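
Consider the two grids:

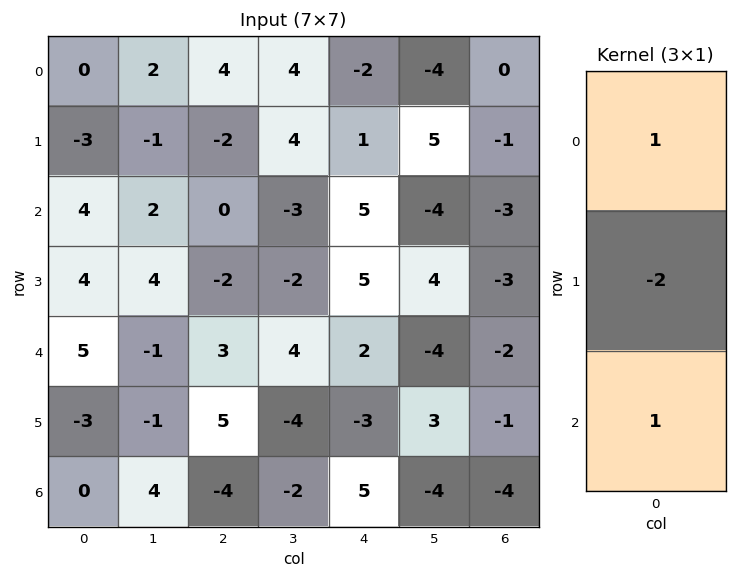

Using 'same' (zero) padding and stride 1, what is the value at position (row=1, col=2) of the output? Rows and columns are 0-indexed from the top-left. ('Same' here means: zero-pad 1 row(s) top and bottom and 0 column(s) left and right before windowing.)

The receptive field on the zero-padded input at this output position is [4 / -2 / 0]. Elementwise product with the kernel and sum: 4·1 + -2·-2 + 0·1.

8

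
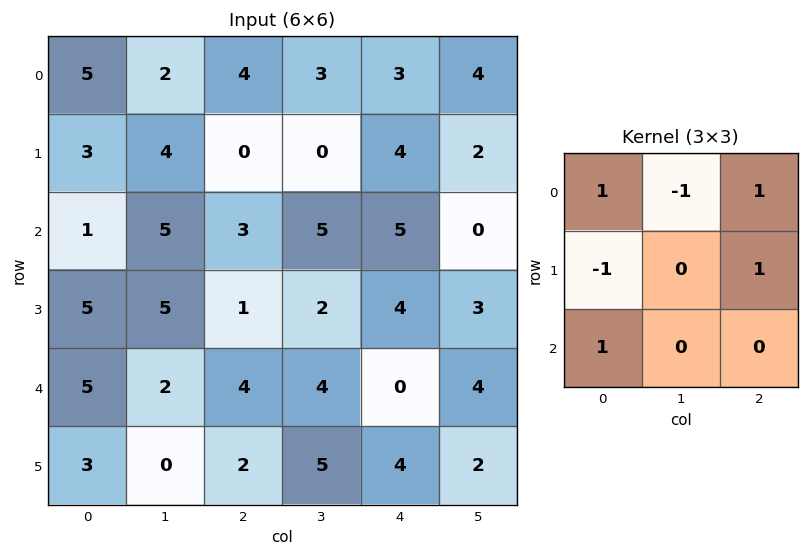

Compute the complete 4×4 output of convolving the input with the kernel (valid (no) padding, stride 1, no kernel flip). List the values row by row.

5 2 11 11
6 9 7 -5
0 6 10 5
3 8 1 6

Output[0,0]: The receptive field on the input at this output position is [5 2 4 / 3 4 0 / 1 5 3]. Elementwise product with the kernel and sum: 5·1 + 2·-1 + 4·1 + 3·-1 + 0·1 + 1·1.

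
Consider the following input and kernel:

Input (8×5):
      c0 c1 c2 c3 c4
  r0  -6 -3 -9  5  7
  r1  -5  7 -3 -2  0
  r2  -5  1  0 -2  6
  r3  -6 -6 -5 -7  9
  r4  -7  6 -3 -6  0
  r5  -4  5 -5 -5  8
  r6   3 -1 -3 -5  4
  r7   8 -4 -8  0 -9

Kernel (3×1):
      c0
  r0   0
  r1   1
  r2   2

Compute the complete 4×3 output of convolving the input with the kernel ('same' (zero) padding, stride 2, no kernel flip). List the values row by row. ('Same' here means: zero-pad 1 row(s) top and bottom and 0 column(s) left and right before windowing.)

Output[0,0]: The receptive field on the zero-padded input at this output position is [0 / -6 / -5]. Elementwise product with the kernel and sum: -6·1 + -5·2.

-16 -15 7
-17 -10 24
-15 -13 16
19 -19 -14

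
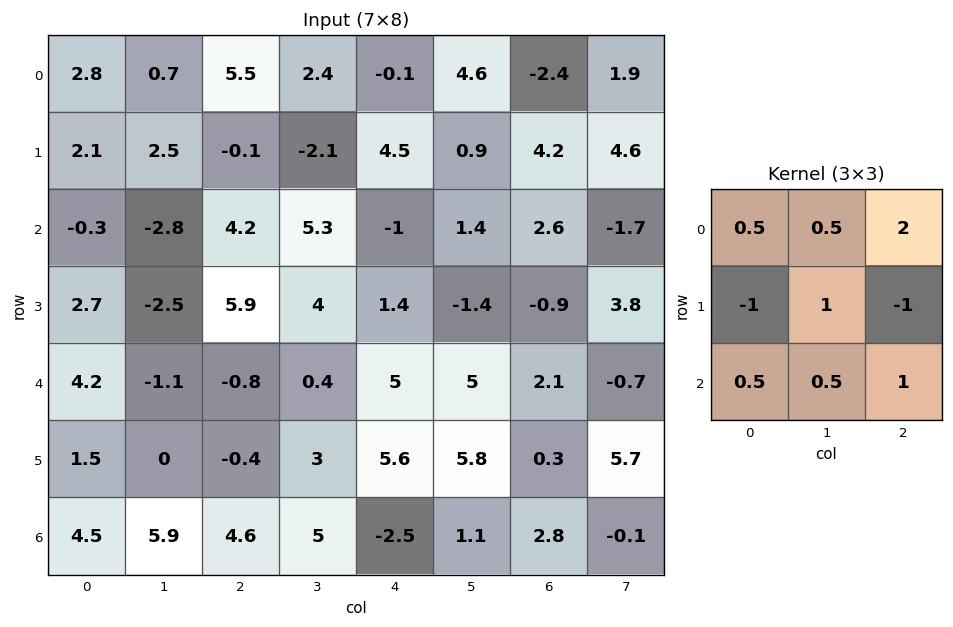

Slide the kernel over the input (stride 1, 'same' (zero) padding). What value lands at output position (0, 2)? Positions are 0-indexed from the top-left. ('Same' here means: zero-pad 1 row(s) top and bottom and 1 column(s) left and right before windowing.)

The receptive field on the zero-padded input at this output position is [0 0 0 / 0.7 5.5 2.4 / 2.5 -0.1 -2.1]. Elementwise product with the kernel and sum: 0·0.5 + 0·0.5 + 0·2 + 0.7·-1 + 5.5·1 + 2.4·-1 + 2.5·0.5 + -0.1·0.5 + -2.1·1.

1.5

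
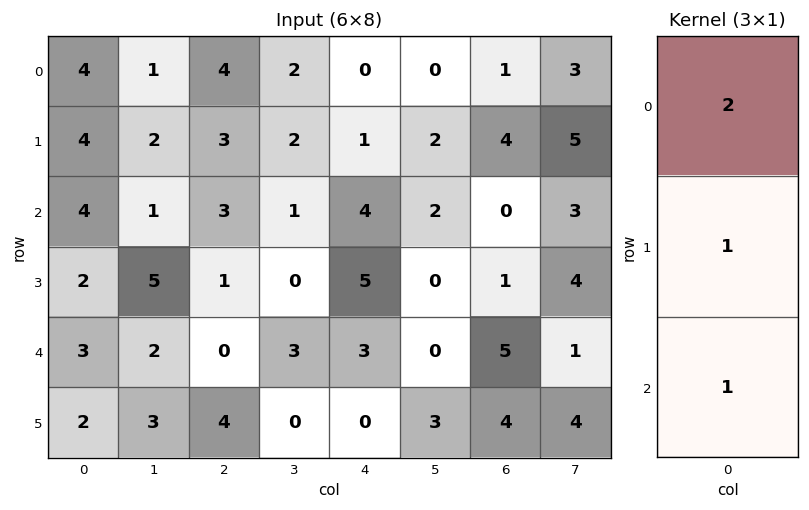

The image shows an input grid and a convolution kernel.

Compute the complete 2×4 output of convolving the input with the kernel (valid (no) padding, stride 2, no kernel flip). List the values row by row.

Output[0,0]: The receptive field on the input at this output position is [4 / 4 / 4]. Elementwise product with the kernel and sum: 4·2 + 4·1 + 4·1.

16 14 5 6
13 7 16 6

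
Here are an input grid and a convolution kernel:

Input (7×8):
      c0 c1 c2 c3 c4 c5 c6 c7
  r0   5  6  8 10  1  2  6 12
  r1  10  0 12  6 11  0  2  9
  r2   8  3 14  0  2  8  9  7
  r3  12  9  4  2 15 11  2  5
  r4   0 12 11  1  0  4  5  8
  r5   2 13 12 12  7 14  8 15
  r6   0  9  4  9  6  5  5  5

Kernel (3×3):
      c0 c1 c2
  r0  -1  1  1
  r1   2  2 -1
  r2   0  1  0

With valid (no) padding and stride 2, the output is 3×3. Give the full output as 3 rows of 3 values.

20 28 35
59 -14 69
50 40 48

Output[0,0]: The receptive field on the input at this output position is [5 6 8 / 10 0 12 / 8 3 14]. Elementwise product with the kernel and sum: 5·-1 + 6·1 + 8·1 + 10·2 + 0·2 + 12·-1 + 3·1.
Output[0,1]: The receptive field on the input at this output position is [8 10 1 / 12 6 11 / 14 0 2]. Elementwise product with the kernel and sum: 8·-1 + 10·1 + 1·1 + 12·2 + 6·2 + 11·-1 + 0·1.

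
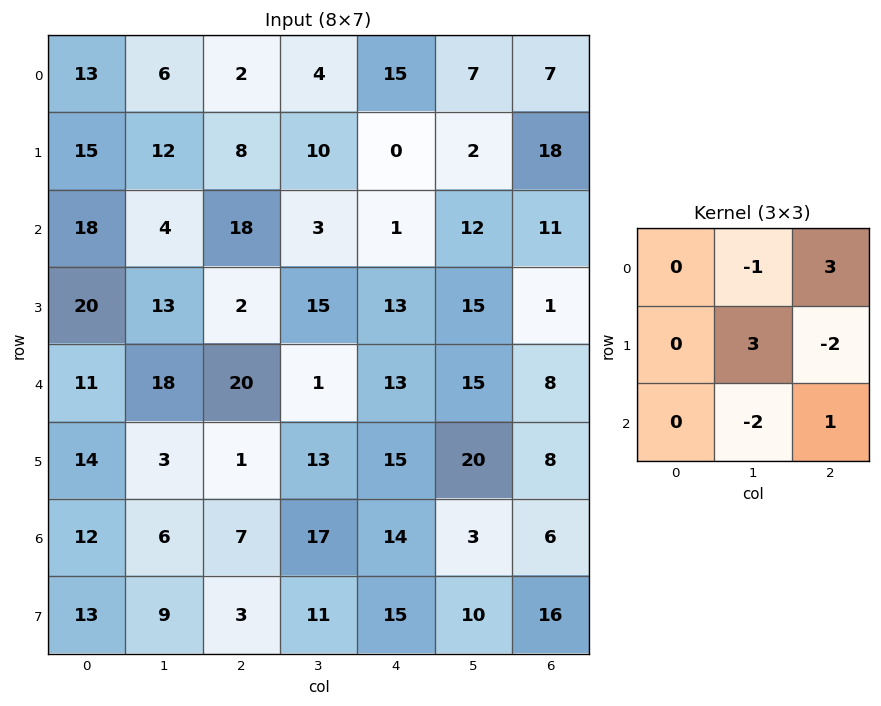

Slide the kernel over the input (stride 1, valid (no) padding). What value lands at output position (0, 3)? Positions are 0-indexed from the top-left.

12

The receptive field on the input at this output position is [4 15 7 / 10 0 2 / 3 1 12]. Elementwise product with the kernel and sum: 15·-1 + 7·3 + 0·3 + 2·-2 + 1·-2 + 12·1.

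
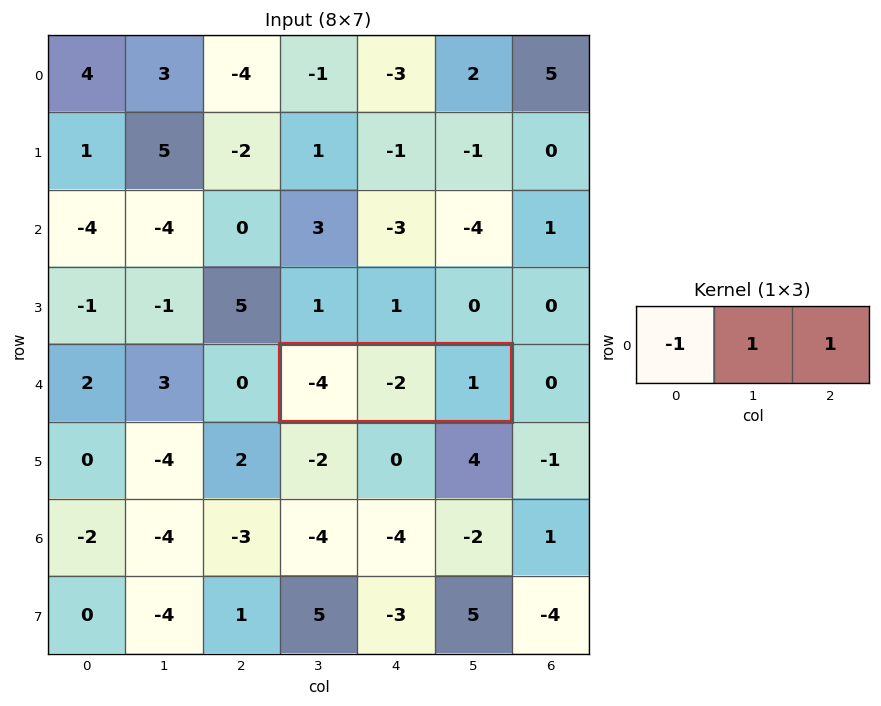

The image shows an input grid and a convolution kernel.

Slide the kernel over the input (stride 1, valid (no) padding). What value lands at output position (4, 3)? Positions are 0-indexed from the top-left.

3

The receptive field on the input at this output position is [-4 -2 1]. Elementwise product with the kernel and sum: -4·-1 + -2·1 + 1·1.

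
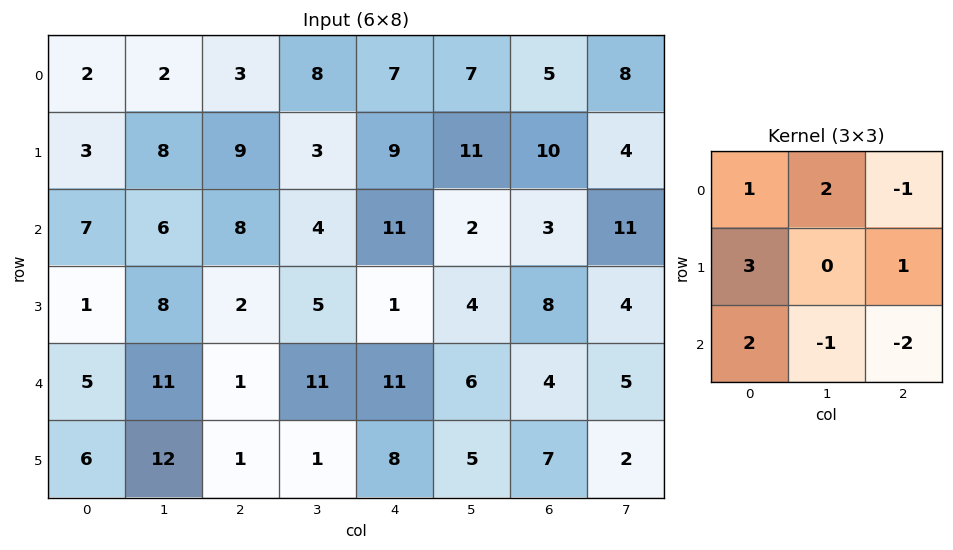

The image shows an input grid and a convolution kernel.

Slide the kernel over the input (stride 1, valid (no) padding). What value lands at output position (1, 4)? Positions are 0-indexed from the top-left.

39

The receptive field on the input at this output position is [9 11 10 / 11 2 3 / 1 4 8]. Elementwise product with the kernel and sum: 9·1 + 11·2 + 10·-1 + 11·3 + 3·1 + 1·2 + 4·-1 + 8·-2.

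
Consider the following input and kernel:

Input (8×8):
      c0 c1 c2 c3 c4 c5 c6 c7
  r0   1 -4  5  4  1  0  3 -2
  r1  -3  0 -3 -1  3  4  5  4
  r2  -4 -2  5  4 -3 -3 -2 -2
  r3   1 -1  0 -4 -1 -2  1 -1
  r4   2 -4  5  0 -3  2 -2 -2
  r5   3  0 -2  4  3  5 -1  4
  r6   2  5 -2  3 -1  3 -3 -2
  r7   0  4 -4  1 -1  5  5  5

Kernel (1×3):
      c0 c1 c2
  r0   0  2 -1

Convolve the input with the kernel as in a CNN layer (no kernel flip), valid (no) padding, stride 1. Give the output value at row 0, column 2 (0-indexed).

The receptive field on the input at this output position is [5 4 1]. Elementwise product with the kernel and sum: 4·2 + 1·-1.

7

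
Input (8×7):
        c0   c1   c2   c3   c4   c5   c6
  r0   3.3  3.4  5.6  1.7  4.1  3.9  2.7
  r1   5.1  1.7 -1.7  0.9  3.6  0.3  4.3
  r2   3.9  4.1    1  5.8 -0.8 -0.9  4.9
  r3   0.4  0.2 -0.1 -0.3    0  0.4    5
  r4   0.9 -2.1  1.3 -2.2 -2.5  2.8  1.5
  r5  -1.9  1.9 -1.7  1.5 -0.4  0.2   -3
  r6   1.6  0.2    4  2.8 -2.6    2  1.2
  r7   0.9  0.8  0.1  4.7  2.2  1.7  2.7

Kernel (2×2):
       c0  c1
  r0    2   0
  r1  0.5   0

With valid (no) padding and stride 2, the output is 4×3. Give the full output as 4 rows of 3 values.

9.15 10.35 10
8 1.95 -1.6
0.85 1.75 -5.2
3.65 8.05 -4.1

Output[0,0]: The receptive field on the input at this output position is [3.3 3.4 / 5.1 1.7]. Elementwise product with the kernel and sum: 3.3·2 + 5.1·0.5.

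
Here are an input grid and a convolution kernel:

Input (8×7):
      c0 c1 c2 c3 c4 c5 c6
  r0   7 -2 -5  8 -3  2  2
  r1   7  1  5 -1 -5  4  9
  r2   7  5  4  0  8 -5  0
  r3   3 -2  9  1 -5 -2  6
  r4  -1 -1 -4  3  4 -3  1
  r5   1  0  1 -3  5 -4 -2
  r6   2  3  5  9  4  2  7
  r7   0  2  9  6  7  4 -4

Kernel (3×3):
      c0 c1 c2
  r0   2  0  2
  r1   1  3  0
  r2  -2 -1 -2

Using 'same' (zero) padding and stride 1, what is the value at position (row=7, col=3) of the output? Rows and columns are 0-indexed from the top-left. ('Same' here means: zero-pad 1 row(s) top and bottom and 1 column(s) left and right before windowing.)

The receptive field on the zero-padded input at this output position is [5 9 4 / 9 6 7 / 0 0 0]. Elementwise product with the kernel and sum: 5·2 + 4·2 + 9·1 + 6·3 + 0·-2 + 0·-1 + 0·-2.

45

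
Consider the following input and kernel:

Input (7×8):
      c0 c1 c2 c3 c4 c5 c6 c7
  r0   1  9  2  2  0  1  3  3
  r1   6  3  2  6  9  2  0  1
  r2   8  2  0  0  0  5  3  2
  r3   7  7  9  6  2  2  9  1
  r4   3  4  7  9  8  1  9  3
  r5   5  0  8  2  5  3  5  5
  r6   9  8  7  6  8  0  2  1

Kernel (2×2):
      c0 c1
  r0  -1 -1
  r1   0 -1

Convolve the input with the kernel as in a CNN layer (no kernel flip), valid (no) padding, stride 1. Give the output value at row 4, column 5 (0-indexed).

-15

The receptive field on the input at this output position is [1 9 / 3 5]. Elementwise product with the kernel and sum: 1·-1 + 9·-1 + 5·-1.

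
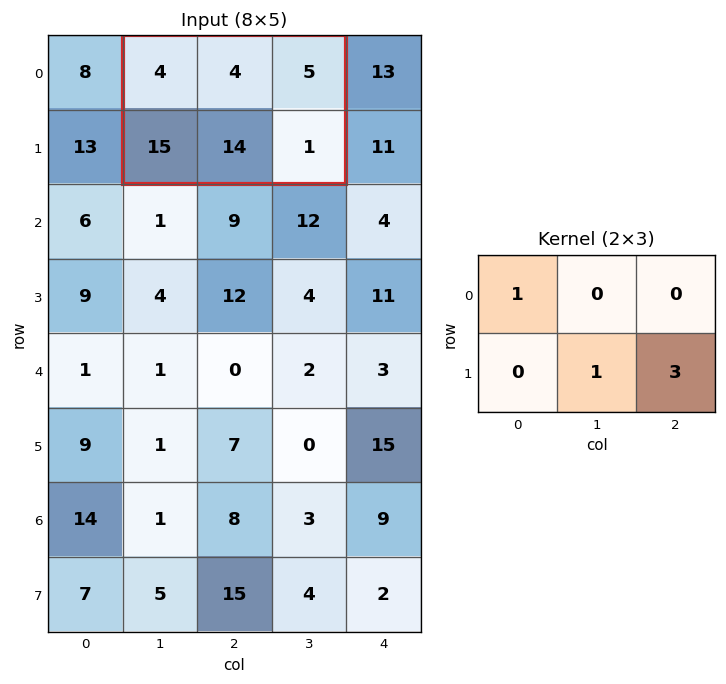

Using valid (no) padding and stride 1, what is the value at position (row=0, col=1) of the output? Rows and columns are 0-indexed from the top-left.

The receptive field on the input at this output position is [4 4 5 / 15 14 1]. Elementwise product with the kernel and sum: 4·1 + 14·1 + 1·3.

21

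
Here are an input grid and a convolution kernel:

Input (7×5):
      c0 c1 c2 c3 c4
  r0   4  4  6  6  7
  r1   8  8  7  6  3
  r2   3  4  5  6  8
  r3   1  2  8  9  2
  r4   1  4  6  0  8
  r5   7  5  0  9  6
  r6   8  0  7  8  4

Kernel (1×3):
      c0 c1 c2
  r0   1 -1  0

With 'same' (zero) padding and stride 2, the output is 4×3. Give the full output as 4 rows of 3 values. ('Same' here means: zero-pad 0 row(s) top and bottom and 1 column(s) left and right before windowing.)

Output[0,0]: The receptive field on the zero-padded input at this output position is [0 4 4]. Elementwise product with the kernel and sum: 0·1 + 4·-1.

-4 -2 -1
-3 -1 -2
-1 -2 -8
-8 -7 4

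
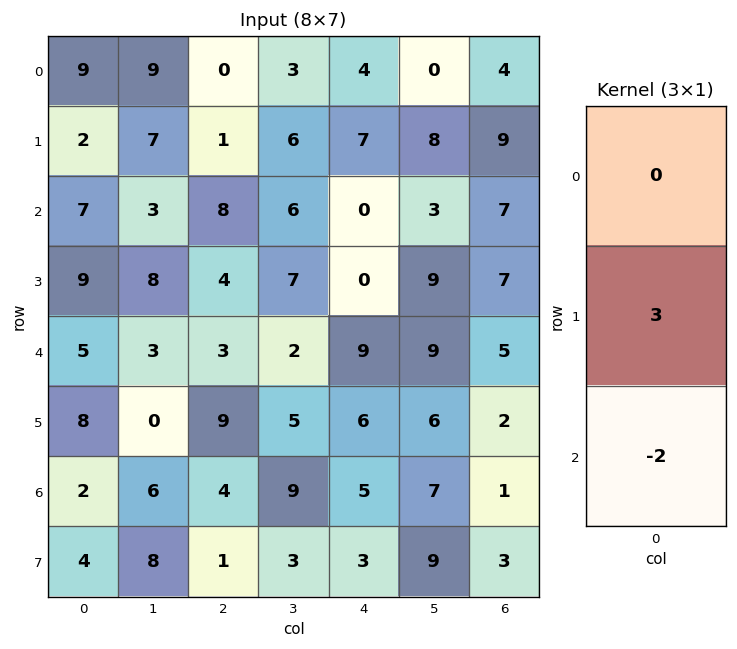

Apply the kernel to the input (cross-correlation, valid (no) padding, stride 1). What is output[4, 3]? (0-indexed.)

-3

The receptive field on the input at this output position is [2 / 5 / 9]. Elementwise product with the kernel and sum: 5·3 + 9·-2.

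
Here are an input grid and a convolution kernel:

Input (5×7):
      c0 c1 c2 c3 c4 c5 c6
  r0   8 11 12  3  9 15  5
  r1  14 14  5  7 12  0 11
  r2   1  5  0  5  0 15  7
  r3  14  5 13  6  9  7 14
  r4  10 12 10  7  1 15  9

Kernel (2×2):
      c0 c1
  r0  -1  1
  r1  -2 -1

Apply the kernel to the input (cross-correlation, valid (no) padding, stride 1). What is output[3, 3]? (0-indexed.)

-12

The receptive field on the input at this output position is [6 9 / 7 1]. Elementwise product with the kernel and sum: 6·-1 + 9·1 + 7·-2 + 1·-1.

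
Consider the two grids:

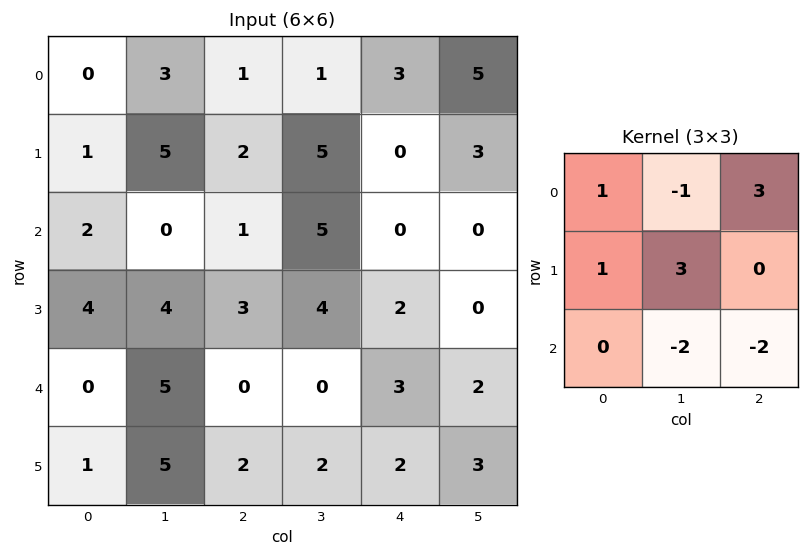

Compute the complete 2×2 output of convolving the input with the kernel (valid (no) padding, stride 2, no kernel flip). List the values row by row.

Output[0,0]: The receptive field on the input at this output position is [0 3 1 / 1 5 2 / 2 0 1]. Elementwise product with the kernel and sum: 0·1 + 3·-1 + 1·3 + 1·1 + 5·3 + 0·-2 + 1·-2.
Output[0,1]: The receptive field on the input at this output position is [1 1 3 / 2 5 0 / 1 5 0]. Elementwise product with the kernel and sum: 1·1 + 1·-1 + 3·3 + 2·1 + 5·3 + 5·-2 + 0·-2.

14 16
11 5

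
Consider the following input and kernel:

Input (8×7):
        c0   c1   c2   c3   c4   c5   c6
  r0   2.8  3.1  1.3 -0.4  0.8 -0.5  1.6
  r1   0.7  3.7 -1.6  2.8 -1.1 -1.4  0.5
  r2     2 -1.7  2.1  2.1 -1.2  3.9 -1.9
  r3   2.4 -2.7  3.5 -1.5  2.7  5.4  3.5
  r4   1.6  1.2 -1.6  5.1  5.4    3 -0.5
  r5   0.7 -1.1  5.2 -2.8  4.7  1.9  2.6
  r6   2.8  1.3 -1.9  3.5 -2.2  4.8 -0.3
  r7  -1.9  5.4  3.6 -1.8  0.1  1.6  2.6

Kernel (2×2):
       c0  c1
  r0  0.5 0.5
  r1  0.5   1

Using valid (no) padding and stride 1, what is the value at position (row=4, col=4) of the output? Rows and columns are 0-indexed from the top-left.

The receptive field on the input at this output position is [5.4 3 / 4.7 1.9]. Elementwise product with the kernel and sum: 5.4·0.5 + 3·0.5 + 4.7·0.5 + 1.9·1.

8.45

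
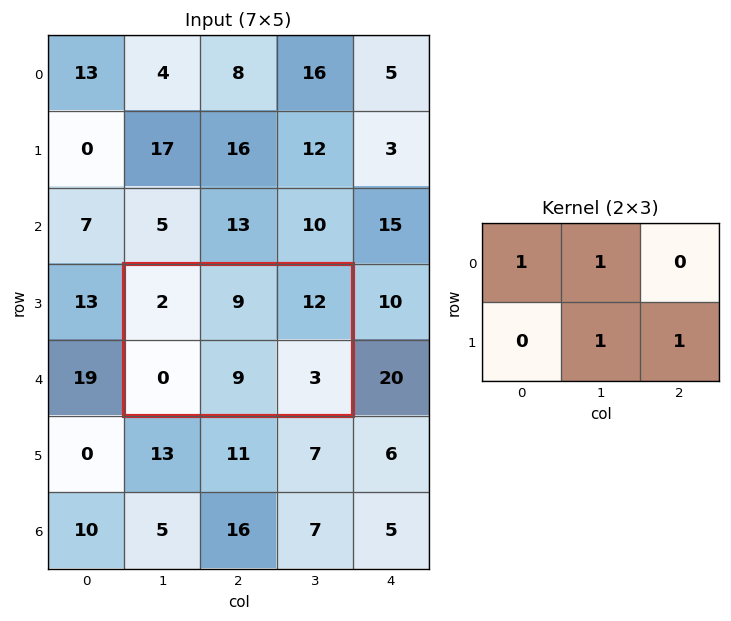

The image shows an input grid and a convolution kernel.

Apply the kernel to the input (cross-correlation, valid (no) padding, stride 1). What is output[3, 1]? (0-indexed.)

23

The receptive field on the input at this output position is [2 9 12 / 0 9 3]. Elementwise product with the kernel and sum: 2·1 + 9·1 + 9·1 + 3·1.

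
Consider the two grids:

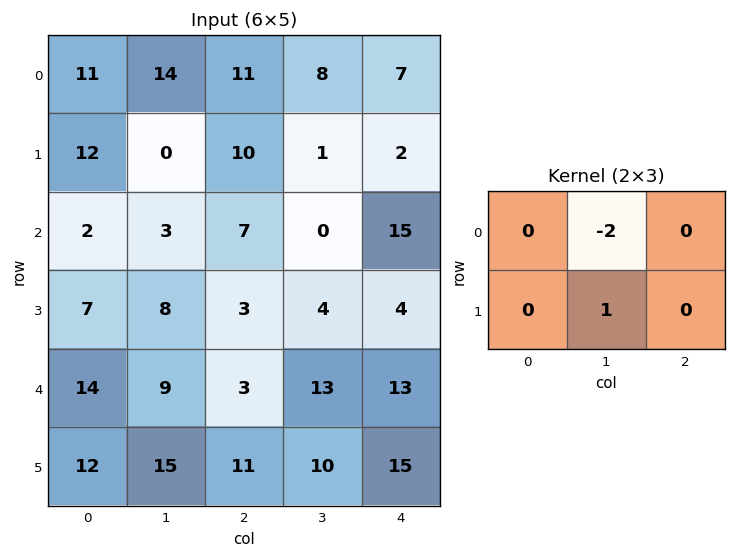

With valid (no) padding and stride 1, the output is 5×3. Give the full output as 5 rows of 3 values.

-28 -12 -15
3 -13 -2
2 -11 4
-7 -3 5
-3 5 -16

Output[0,0]: The receptive field on the input at this output position is [11 14 11 / 12 0 10]. Elementwise product with the kernel and sum: 14·-2 + 0·1.
Output[0,1]: The receptive field on the input at this output position is [14 11 8 / 0 10 1]. Elementwise product with the kernel and sum: 11·-2 + 10·1.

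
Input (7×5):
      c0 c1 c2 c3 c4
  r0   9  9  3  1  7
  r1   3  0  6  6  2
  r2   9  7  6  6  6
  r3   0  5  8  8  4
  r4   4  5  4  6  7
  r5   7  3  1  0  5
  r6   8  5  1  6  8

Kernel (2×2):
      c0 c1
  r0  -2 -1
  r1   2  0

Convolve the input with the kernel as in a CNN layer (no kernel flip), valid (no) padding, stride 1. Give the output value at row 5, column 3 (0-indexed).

The receptive field on the input at this output position is [0 5 / 6 8]. Elementwise product with the kernel and sum: 0·-2 + 5·-1 + 6·2.

7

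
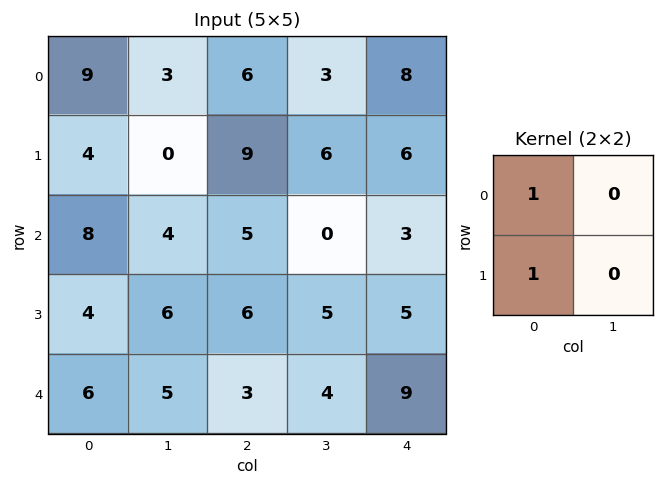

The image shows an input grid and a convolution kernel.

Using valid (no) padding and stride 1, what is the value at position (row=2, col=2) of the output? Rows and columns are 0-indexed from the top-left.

11

The receptive field on the input at this output position is [5 0 / 6 5]. Elementwise product with the kernel and sum: 5·1 + 6·1.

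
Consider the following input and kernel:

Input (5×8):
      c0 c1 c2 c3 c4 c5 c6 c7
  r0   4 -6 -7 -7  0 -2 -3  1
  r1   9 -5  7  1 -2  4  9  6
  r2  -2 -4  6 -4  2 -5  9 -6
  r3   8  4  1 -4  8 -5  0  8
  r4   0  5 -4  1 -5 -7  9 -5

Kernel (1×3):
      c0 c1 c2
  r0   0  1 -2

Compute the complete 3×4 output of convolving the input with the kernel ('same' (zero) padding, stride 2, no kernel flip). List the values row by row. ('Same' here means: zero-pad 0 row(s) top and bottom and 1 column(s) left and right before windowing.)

16 7 4 -5
6 14 12 21
-10 -6 9 19

Output[0,0]: The receptive field on the zero-padded input at this output position is [0 4 -6]. Elementwise product with the kernel and sum: 4·1 + -6·-2.
Output[0,1]: The receptive field on the zero-padded input at this output position is [-6 -7 -7]. Elementwise product with the kernel and sum: -7·1 + -7·-2.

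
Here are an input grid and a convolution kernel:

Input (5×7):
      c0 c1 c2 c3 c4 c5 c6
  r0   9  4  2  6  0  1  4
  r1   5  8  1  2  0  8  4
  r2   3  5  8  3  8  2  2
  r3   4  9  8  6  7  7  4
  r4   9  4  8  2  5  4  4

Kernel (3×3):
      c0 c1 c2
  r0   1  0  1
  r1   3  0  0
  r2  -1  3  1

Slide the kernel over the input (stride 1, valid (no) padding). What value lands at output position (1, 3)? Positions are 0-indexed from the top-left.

41

The receptive field on the input at this output position is [2 0 8 / 3 8 2 / 6 7 7]. Elementwise product with the kernel and sum: 2·1 + 8·1 + 3·3 + 6·-1 + 7·3 + 7·1.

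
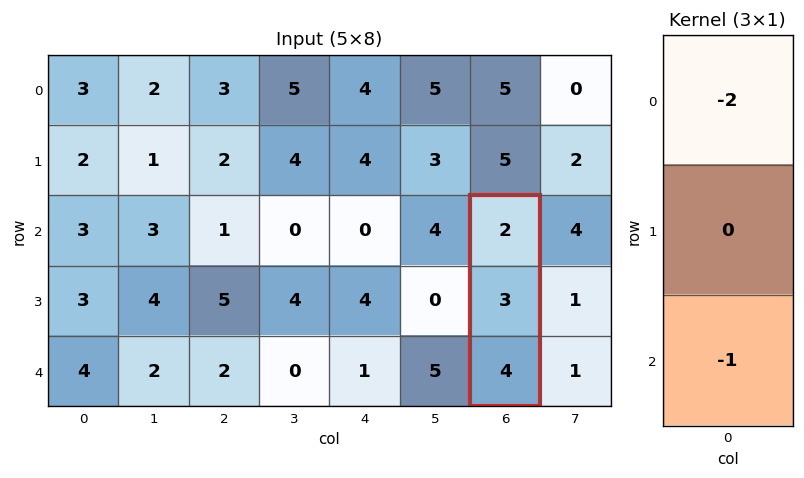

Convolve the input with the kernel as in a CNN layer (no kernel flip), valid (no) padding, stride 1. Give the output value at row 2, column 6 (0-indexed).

-8

The receptive field on the input at this output position is [2 / 3 / 4]. Elementwise product with the kernel and sum: 2·-2 + 4·-1.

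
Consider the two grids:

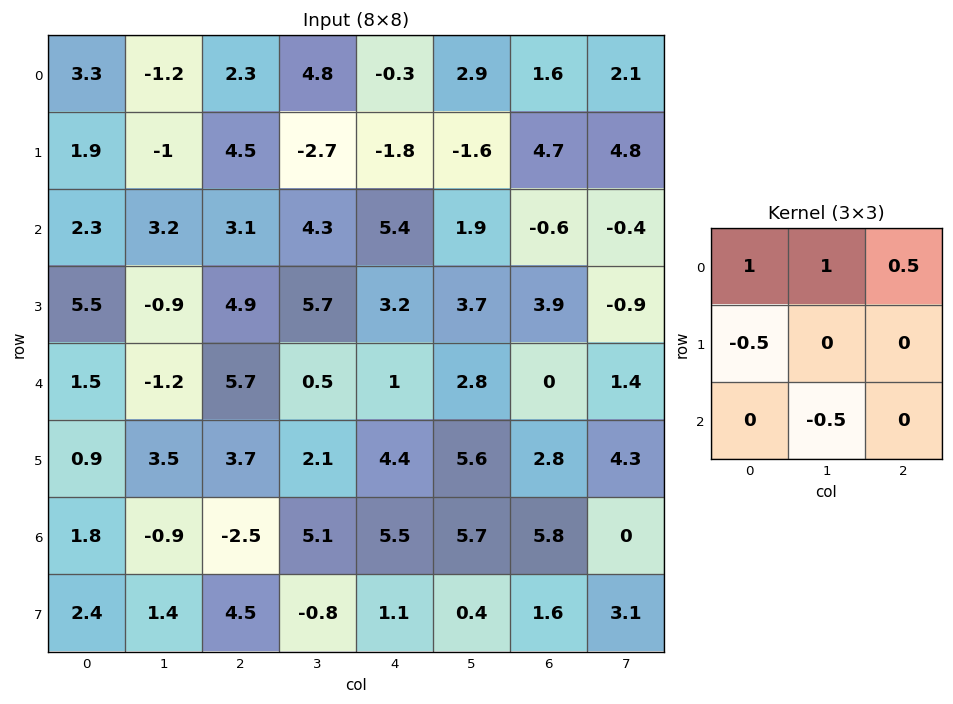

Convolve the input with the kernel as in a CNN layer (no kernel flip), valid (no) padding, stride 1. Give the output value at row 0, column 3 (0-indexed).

4.6

The receptive field on the input at this output position is [4.8 -0.3 2.9 / -2.7 -1.8 -1.6 / 4.3 5.4 1.9]. Elementwise product with the kernel and sum: 4.8·1 + -0.3·1 + 2.9·0.5 + -2.7·-0.5 + 5.4·-0.5.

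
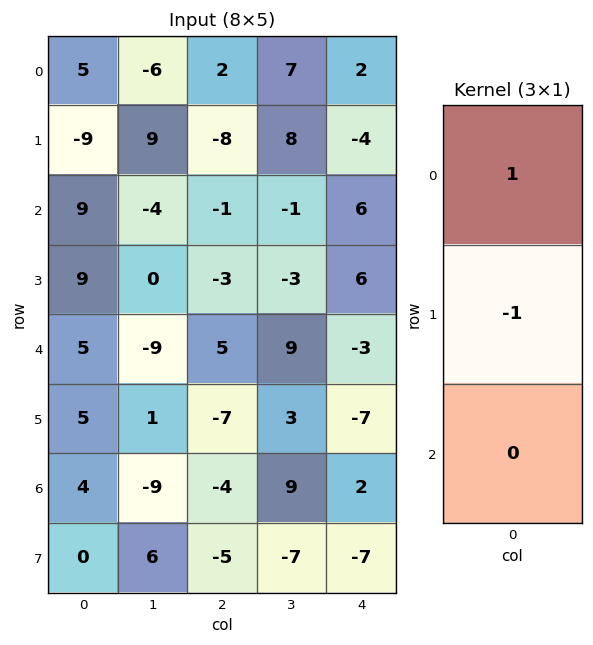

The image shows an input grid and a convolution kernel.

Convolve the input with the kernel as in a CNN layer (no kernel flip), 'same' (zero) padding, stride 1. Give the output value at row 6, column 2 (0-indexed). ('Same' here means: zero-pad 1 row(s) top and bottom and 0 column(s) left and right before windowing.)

-3

The receptive field on the zero-padded input at this output position is [-7 / -4 / -5]. Elementwise product with the kernel and sum: -7·1 + -4·-1.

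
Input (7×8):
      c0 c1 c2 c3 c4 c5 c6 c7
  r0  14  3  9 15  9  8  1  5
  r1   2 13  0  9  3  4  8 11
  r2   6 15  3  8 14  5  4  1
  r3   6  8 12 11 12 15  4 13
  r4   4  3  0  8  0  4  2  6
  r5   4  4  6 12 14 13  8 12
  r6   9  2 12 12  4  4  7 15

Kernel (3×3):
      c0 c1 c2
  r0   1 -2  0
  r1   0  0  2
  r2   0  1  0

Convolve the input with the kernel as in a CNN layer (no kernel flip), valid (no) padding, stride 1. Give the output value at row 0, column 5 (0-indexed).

32

The receptive field on the input at this output position is [8 1 5 / 4 8 11 / 5 4 1]. Elementwise product with the kernel and sum: 8·1 + 1·-2 + 11·2 + 4·1.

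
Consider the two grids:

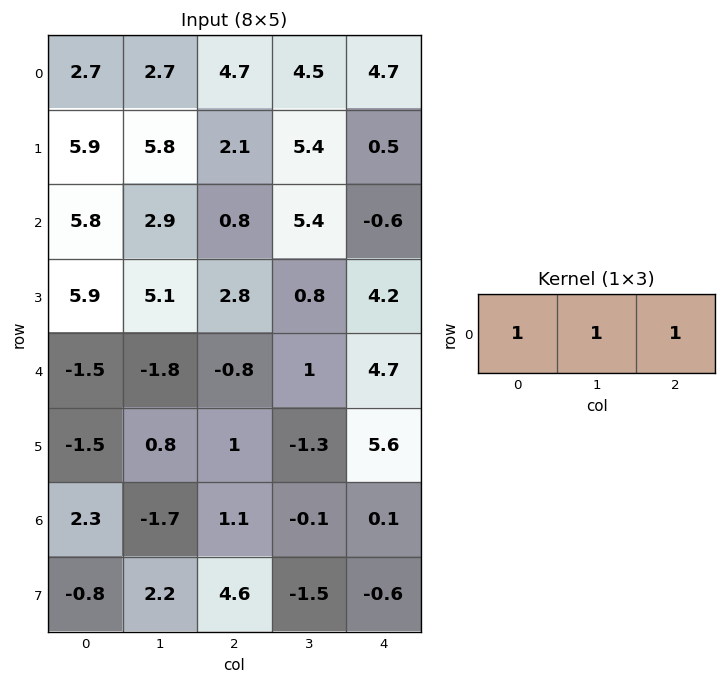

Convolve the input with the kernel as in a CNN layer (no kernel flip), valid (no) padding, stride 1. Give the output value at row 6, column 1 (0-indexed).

The receptive field on the input at this output position is [-1.7 1.1 -0.1]. Elementwise product with the kernel and sum: -1.7·1 + 1.1·1 + -0.1·1.

-0.7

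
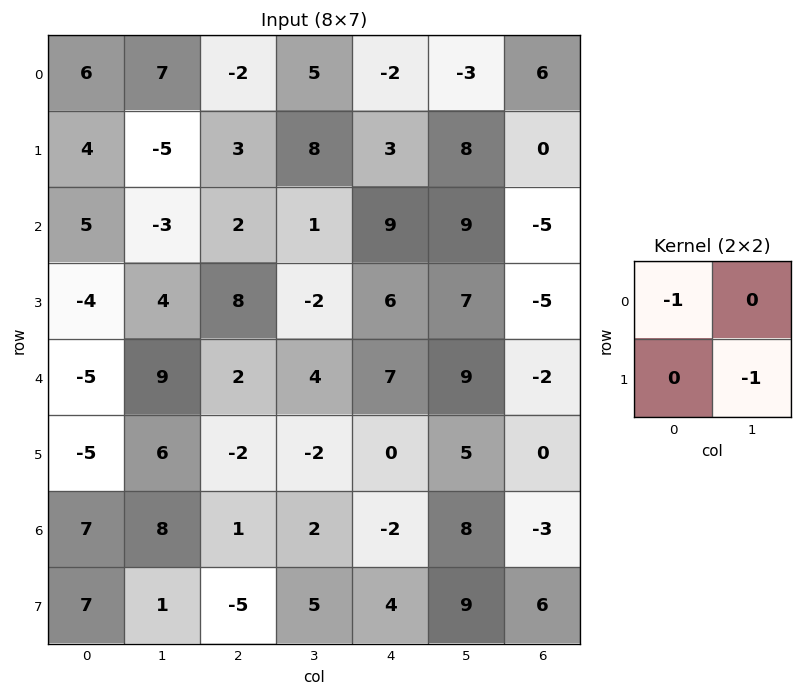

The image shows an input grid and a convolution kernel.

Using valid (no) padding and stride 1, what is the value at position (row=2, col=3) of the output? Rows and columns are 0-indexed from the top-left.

The receptive field on the input at this output position is [1 9 / -2 6]. Elementwise product with the kernel and sum: 1·-1 + 6·-1.

-7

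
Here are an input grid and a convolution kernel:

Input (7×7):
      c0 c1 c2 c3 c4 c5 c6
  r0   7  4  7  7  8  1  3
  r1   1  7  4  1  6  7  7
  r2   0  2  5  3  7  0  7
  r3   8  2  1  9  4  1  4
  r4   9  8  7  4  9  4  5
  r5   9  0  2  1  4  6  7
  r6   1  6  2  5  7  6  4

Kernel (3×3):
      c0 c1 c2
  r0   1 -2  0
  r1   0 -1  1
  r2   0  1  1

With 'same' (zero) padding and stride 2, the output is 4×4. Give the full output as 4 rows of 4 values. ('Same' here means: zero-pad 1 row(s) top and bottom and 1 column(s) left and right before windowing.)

Output[0,0]: The receptive field on the zero-padded input at this output position is [0 0 0 / 0 7 4 / 0 1 7]. Elementwise product with the kernel and sum: 0·1 + 0·-2 + 7·-1 + 4·1 + 1·1 + 7·1.
Output[0,1]: The receptive field on the zero-padded input at this output position is [0 0 0 / 4 7 7 / 7 4 1]. Elementwise product with the kernel and sum: 0·1 + 0·-2 + 7·-1 + 7·1 + 4·1 + 1·1.

5 5 6 4
10 7 -13 -10
-8 0 6 -5
-13 -1 -8 -12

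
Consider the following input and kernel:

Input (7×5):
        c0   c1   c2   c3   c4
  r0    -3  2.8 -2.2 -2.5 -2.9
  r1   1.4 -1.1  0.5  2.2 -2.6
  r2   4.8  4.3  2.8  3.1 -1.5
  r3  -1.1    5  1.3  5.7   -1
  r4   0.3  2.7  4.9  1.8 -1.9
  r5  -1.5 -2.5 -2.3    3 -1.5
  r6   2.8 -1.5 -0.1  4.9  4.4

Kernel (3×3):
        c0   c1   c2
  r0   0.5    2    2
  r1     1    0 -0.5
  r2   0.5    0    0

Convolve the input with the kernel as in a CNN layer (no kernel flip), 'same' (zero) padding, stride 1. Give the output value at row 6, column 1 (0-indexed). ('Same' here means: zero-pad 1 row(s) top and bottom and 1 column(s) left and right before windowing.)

-7.5

The receptive field on the zero-padded input at this output position is [-1.5 -2.5 -2.3 / 2.8 -1.5 -0.1 / 0 0 0]. Elementwise product with the kernel and sum: -1.5·0.5 + -2.5·2 + -2.3·2 + 2.8·1 + -0.1·-0.5 + 0·0.5.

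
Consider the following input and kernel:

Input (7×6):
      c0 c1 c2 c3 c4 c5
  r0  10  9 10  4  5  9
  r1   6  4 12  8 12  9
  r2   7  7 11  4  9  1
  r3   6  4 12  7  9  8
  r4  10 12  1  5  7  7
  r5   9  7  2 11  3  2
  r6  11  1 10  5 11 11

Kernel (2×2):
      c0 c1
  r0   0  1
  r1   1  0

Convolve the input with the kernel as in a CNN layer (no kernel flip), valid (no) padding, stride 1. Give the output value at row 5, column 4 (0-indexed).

The receptive field on the input at this output position is [3 2 / 11 11]. Elementwise product with the kernel and sum: 2·1 + 11·1.

13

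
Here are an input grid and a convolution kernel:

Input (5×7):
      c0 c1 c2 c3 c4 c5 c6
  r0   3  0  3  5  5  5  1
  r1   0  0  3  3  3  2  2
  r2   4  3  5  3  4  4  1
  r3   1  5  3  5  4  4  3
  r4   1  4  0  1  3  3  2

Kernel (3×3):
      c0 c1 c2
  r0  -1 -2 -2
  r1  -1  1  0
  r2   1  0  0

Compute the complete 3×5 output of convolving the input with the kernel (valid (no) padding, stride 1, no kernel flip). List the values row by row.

-5 -10 -18 -22 -14
-6 -5 -14 -7 -7
-15 -17 -17 -19 -11

Output[0,0]: The receptive field on the input at this output position is [3 0 3 / 0 0 3 / 4 3 5]. Elementwise product with the kernel and sum: 3·-1 + 0·-2 + 3·-2 + 0·-1 + 0·1 + 4·1.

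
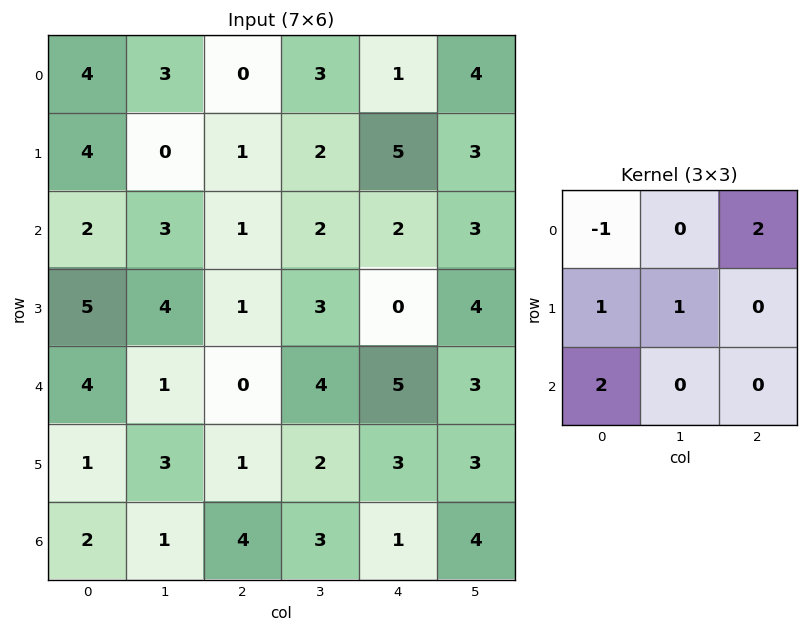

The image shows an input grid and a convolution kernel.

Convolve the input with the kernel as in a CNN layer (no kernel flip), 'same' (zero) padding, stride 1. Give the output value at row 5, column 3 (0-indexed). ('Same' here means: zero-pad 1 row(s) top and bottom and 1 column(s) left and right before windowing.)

21

The receptive field on the zero-padded input at this output position is [0 4 5 / 1 2 3 / 4 3 1]. Elementwise product with the kernel and sum: 0·-1 + 5·2 + 1·1 + 2·1 + 4·2.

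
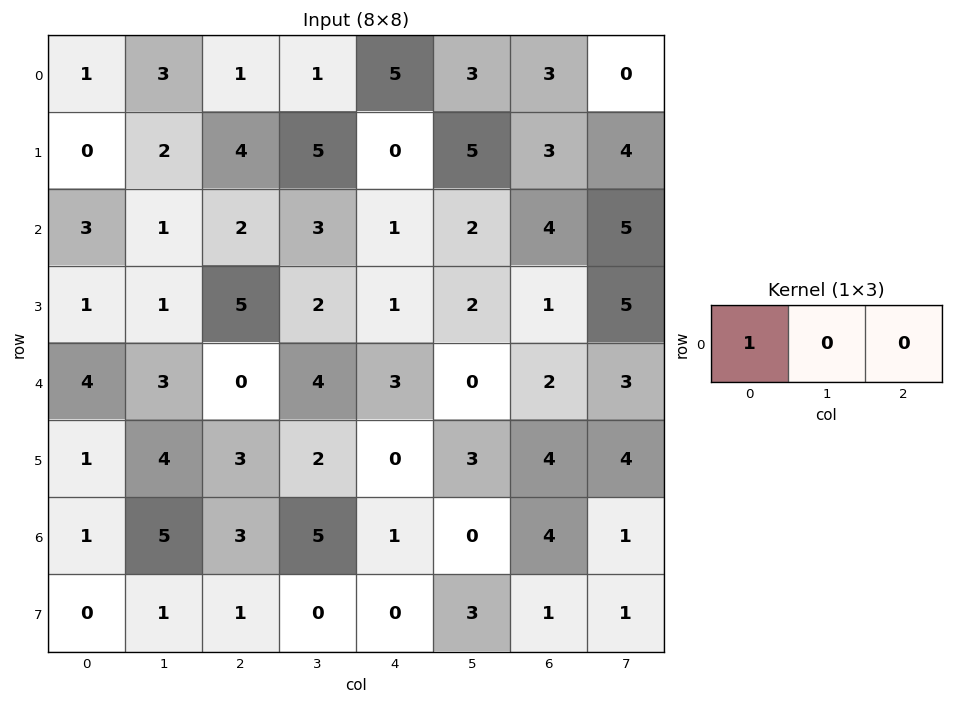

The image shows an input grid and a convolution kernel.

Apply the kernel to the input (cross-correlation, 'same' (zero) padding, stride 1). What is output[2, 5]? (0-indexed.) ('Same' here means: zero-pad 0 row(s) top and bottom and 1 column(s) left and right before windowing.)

1

The receptive field on the zero-padded input at this output position is [1 2 4]. Elementwise product with the kernel and sum: 1·1.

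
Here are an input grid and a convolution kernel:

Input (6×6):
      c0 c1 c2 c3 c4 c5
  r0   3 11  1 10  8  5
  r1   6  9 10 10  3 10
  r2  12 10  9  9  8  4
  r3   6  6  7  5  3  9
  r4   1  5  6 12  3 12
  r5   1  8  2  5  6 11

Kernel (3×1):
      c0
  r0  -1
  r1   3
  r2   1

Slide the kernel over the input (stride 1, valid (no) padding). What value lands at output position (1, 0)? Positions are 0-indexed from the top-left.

The receptive field on the input at this output position is [6 / 12 / 6]. Elementwise product with the kernel and sum: 6·-1 + 12·3 + 6·1.

36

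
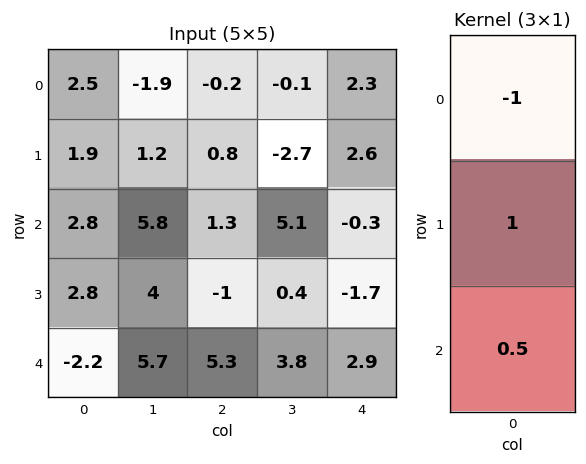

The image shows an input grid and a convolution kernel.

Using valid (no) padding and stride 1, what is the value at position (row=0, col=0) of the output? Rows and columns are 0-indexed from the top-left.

0.8

The receptive field on the input at this output position is [2.5 / 1.9 / 2.8]. Elementwise product with the kernel and sum: 2.5·-1 + 1.9·1 + 2.8·0.5.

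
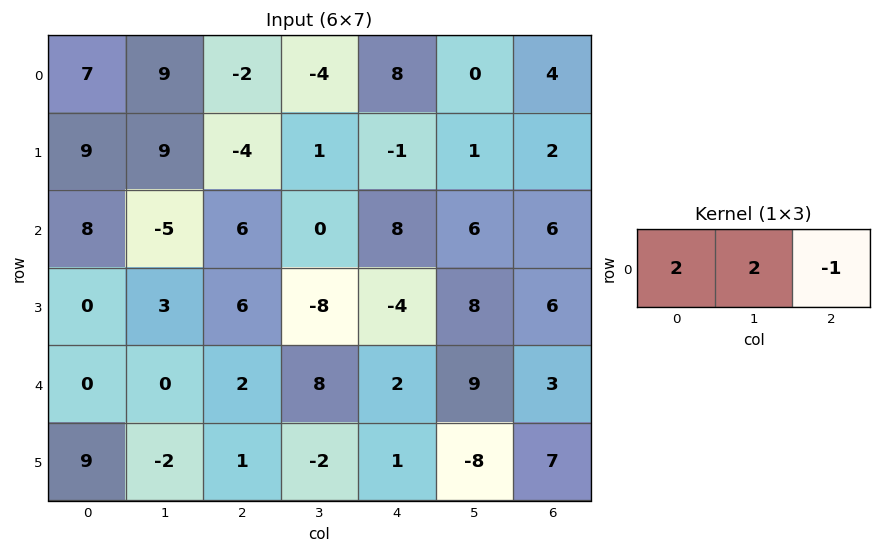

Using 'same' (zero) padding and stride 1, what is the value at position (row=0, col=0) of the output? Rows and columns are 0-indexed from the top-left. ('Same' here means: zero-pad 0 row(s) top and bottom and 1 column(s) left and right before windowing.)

The receptive field on the zero-padded input at this output position is [0 7 9]. Elementwise product with the kernel and sum: 0·2 + 7·2 + 9·-1.

5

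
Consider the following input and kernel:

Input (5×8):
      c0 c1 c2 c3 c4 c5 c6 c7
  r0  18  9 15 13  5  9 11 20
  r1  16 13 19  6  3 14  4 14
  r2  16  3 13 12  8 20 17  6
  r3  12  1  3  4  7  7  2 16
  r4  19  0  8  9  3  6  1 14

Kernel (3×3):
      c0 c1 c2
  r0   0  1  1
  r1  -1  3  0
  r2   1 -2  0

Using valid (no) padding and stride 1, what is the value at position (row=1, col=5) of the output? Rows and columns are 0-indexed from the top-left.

The receptive field on the input at this output position is [14 4 14 / 20 17 6 / 7 2 16]. Elementwise product with the kernel and sum: 4·1 + 14·1 + 20·-1 + 17·3 + 7·1 + 2·-2.

52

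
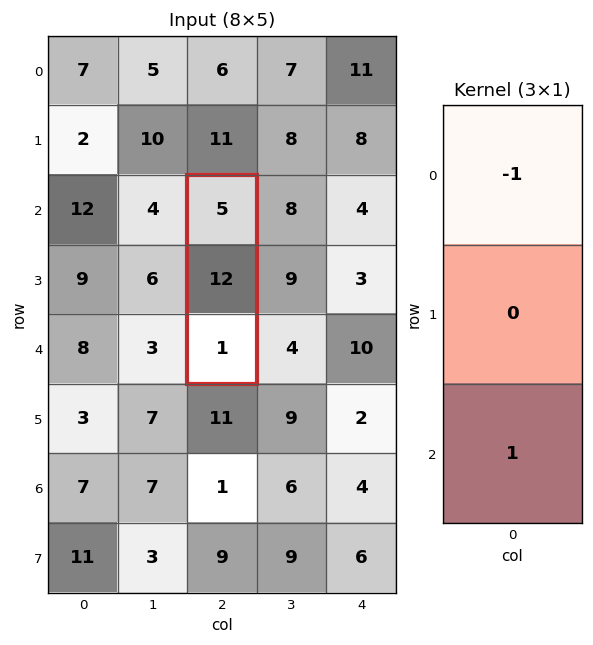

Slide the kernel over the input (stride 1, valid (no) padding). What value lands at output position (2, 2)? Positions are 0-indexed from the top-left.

The receptive field on the input at this output position is [5 / 12 / 1]. Elementwise product with the kernel and sum: 5·-1 + 1·1.

-4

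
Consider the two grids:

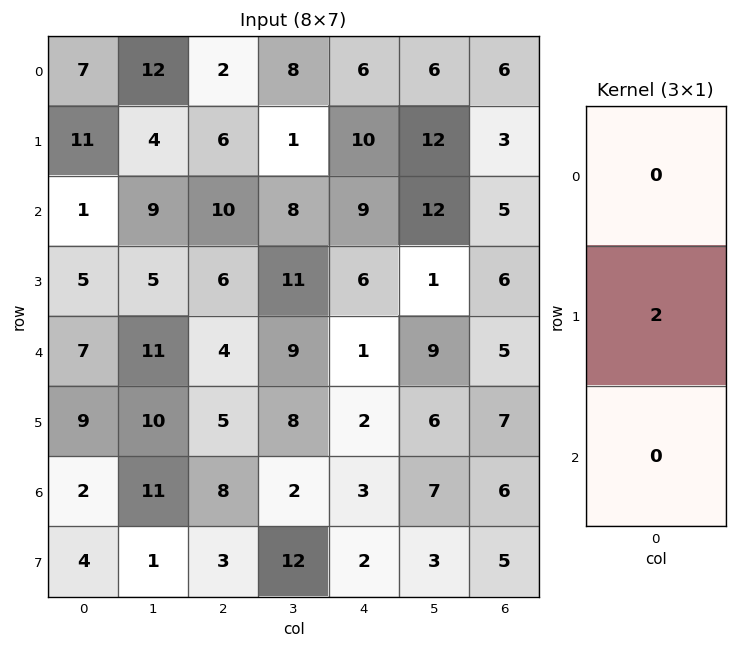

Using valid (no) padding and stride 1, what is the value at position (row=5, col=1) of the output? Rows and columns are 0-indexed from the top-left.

22

The receptive field on the input at this output position is [10 / 11 / 1]. Elementwise product with the kernel and sum: 11·2.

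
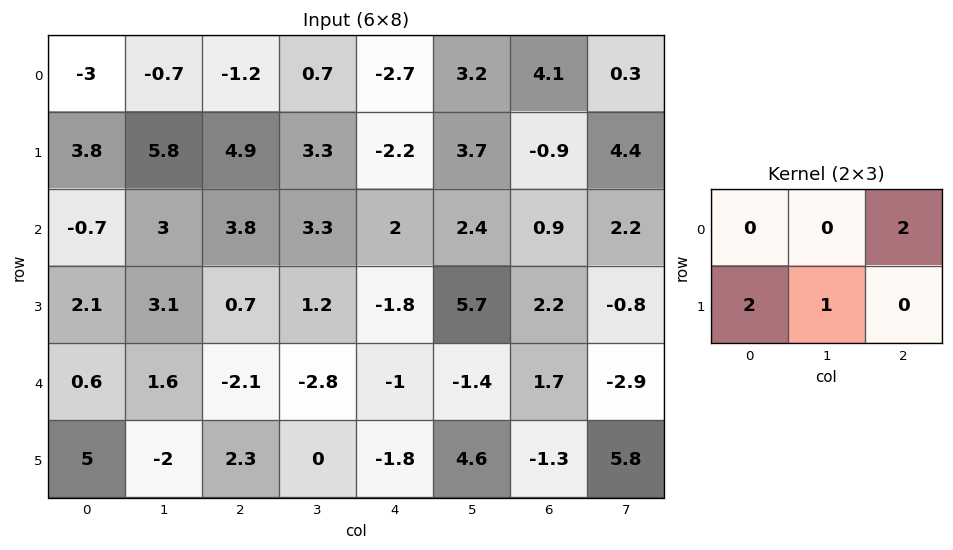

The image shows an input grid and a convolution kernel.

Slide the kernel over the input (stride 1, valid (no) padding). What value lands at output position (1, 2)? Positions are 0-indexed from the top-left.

6.5

The receptive field on the input at this output position is [4.9 3.3 -2.2 / 3.8 3.3 2]. Elementwise product with the kernel and sum: -2.2·2 + 3.8·2 + 3.3·1.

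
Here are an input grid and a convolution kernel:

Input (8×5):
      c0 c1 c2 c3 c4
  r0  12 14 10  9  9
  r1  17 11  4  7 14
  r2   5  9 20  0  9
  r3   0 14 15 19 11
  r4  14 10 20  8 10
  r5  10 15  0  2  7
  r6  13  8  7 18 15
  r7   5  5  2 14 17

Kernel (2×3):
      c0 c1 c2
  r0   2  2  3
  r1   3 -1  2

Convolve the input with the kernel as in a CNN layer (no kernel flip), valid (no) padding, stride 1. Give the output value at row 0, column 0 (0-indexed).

130

The receptive field on the input at this output position is [12 14 10 / 17 11 4]. Elementwise product with the kernel and sum: 12·2 + 14·2 + 10·3 + 17·3 + 11·-1 + 4·2.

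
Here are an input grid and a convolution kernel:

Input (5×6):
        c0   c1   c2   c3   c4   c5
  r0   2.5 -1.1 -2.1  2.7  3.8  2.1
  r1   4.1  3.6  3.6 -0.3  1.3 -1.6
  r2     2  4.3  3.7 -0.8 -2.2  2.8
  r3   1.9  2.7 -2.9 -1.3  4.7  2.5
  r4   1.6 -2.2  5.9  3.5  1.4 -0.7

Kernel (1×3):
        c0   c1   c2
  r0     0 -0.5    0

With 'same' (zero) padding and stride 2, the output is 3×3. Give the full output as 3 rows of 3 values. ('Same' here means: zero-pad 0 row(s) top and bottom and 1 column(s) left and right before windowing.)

-1.25 1.05 -1.9
-1 -1.85 1.1
-0.8 -2.95 -0.7

Output[0,0]: The receptive field on the zero-padded input at this output position is [0 2.5 -1.1]. Elementwise product with the kernel and sum: 2.5·-0.5.
Output[0,1]: The receptive field on the zero-padded input at this output position is [-1.1 -2.1 2.7]. Elementwise product with the kernel and sum: -2.1·-0.5.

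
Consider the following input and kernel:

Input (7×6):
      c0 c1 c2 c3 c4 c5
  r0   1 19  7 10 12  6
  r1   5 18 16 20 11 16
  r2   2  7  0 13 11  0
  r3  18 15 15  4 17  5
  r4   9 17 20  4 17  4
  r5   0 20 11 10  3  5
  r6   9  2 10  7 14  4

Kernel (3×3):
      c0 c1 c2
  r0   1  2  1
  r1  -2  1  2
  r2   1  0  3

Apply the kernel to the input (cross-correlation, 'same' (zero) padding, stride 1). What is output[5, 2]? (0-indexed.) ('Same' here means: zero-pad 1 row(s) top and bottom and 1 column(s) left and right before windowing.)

75

The receptive field on the zero-padded input at this output position is [17 20 4 / 20 11 10 / 2 10 7]. Elementwise product with the kernel and sum: 17·1 + 20·2 + 4·1 + 20·-2 + 11·1 + 10·2 + 2·1 + 7·3.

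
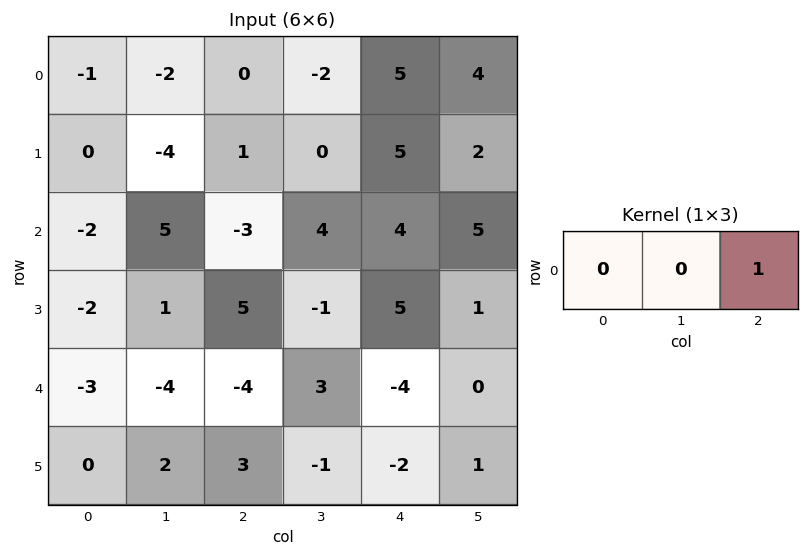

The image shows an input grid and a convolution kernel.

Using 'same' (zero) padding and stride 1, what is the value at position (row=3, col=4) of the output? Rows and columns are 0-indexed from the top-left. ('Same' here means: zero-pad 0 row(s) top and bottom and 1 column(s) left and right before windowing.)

The receptive field on the zero-padded input at this output position is [-1 5 1]. Elementwise product with the kernel and sum: 1·1.

1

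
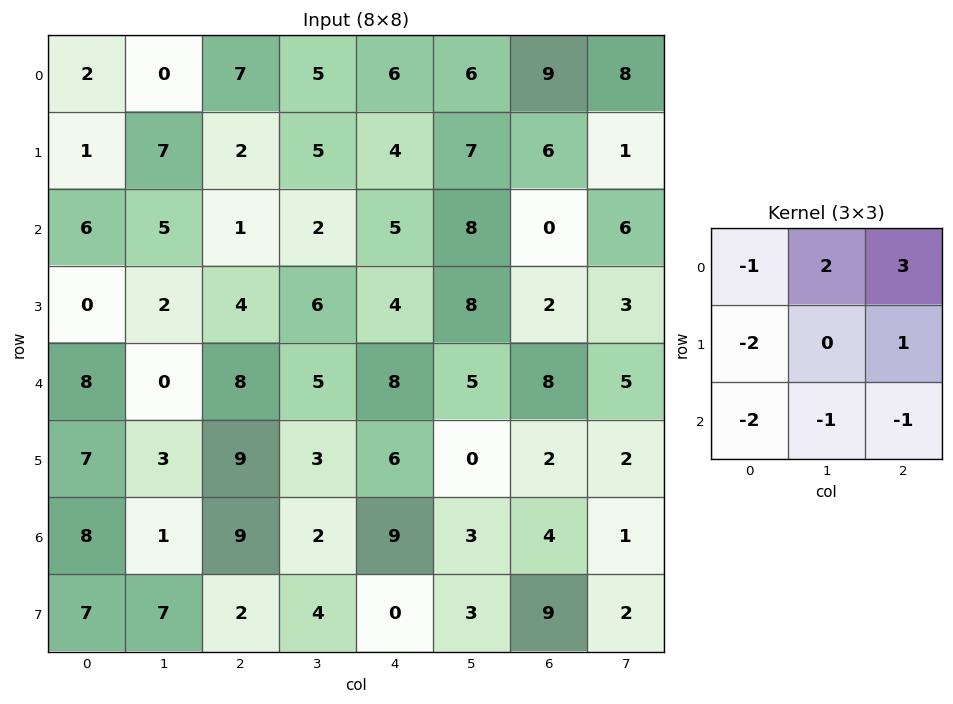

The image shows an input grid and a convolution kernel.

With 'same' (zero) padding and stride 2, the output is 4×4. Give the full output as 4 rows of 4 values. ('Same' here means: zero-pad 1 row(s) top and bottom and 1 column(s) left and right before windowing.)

-8 -16 -25 -25
26 -10 4 -23
-4 11 9 -4
10 4 -3 -12

Output[0,0]: The receptive field on the zero-padded input at this output position is [0 0 0 / 0 2 0 / 0 1 7]. Elementwise product with the kernel and sum: 0·-1 + 0·2 + 0·3 + 0·-2 + 0·1 + 0·-2 + 1·-1 + 7·-1.
Output[0,1]: The receptive field on the zero-padded input at this output position is [0 0 0 / 0 7 5 / 7 2 5]. Elementwise product with the kernel and sum: 0·-1 + 0·2 + 0·3 + 0·-2 + 5·1 + 7·-2 + 2·-1 + 5·-1.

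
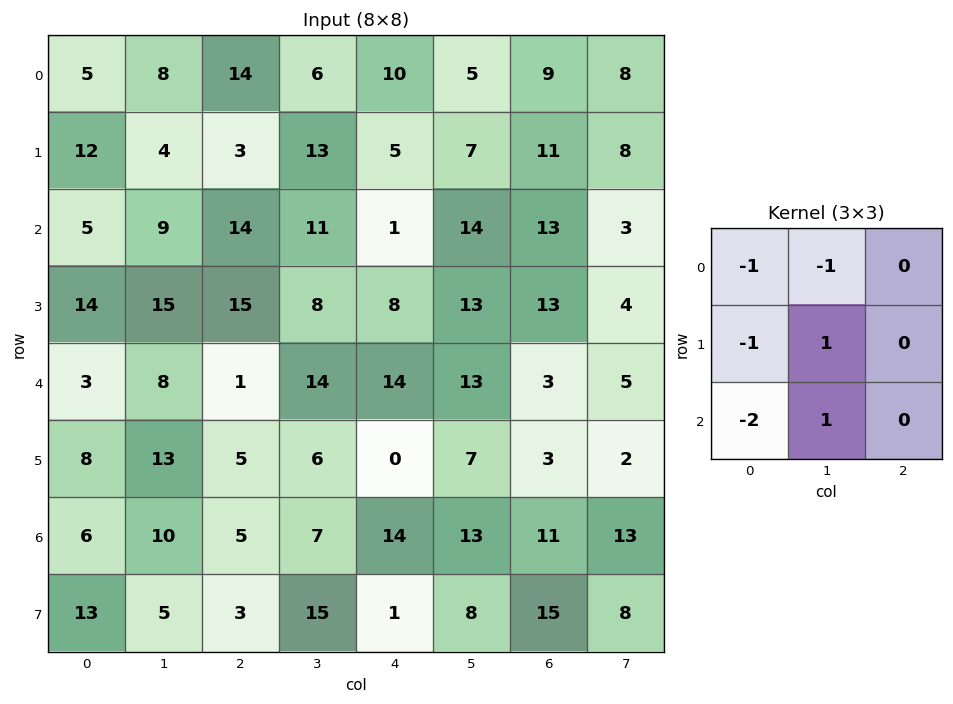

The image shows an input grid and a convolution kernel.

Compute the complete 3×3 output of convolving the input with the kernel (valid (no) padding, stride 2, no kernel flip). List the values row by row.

-22 -27 -1
-11 -20 -25
-8 -17 -35

Output[0,0]: The receptive field on the input at this output position is [5 8 14 / 12 4 3 / 5 9 14]. Elementwise product with the kernel and sum: 5·-1 + 8·-1 + 12·-1 + 4·1 + 5·-2 + 9·1.
Output[0,1]: The receptive field on the input at this output position is [14 6 10 / 3 13 5 / 14 11 1]. Elementwise product with the kernel and sum: 14·-1 + 6·-1 + 3·-1 + 13·1 + 14·-2 + 11·1.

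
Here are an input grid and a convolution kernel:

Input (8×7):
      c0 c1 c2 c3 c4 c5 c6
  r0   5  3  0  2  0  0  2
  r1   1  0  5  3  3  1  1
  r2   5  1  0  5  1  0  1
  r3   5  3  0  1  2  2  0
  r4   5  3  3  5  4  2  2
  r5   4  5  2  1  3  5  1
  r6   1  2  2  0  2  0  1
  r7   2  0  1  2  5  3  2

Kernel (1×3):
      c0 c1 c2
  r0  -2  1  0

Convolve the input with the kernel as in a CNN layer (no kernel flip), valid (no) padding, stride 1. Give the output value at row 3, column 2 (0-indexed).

The receptive field on the input at this output position is [0 1 2]. Elementwise product with the kernel and sum: 0·-2 + 1·1.

1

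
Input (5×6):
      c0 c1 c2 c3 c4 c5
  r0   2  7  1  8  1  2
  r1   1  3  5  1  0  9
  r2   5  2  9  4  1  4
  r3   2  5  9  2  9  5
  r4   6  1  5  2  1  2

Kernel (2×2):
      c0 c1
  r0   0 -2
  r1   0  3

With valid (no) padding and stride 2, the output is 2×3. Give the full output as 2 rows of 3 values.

-5 -13 23
11 -2 7

Output[0,0]: The receptive field on the input at this output position is [2 7 / 1 3]. Elementwise product with the kernel and sum: 7·-2 + 3·3.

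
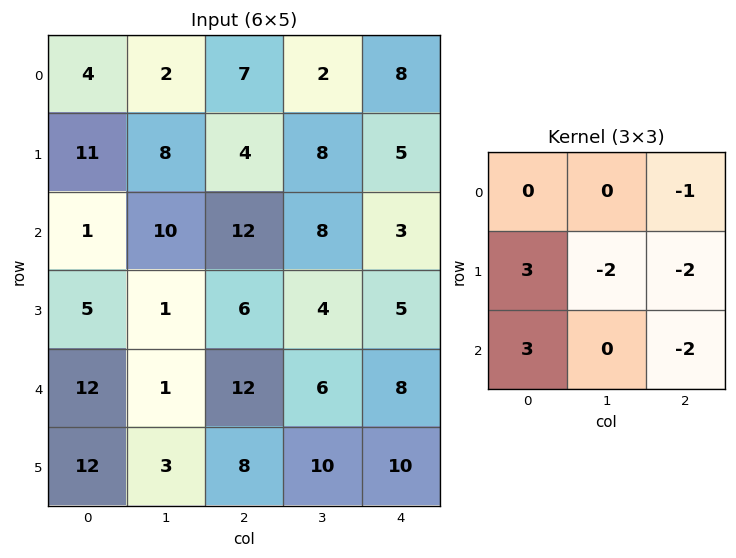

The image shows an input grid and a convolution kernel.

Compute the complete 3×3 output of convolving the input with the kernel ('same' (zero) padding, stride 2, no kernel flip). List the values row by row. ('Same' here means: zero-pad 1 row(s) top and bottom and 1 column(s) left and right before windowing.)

-28 -4 14
-32 -23 30
-33 -48 32

Output[0,0]: The receptive field on the zero-padded input at this output position is [0 0 0 / 0 4 2 / 0 11 8]. Elementwise product with the kernel and sum: 0·-1 + 0·3 + 4·-2 + 2·-2 + 0·3 + 8·-2.
Output[0,1]: The receptive field on the zero-padded input at this output position is [0 0 0 / 2 7 2 / 8 4 8]. Elementwise product with the kernel and sum: 0·-1 + 2·3 + 7·-2 + 2·-2 + 8·3 + 8·-2.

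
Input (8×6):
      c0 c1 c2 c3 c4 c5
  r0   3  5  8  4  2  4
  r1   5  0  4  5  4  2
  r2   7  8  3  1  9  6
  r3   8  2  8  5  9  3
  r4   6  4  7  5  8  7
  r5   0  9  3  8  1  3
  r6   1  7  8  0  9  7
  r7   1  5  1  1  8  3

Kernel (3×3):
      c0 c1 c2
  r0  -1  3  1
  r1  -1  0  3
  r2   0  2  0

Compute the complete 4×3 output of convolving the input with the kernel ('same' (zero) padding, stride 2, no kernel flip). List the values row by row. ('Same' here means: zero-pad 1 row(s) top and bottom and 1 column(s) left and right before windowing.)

25 15 16
55 28 44
38 44 43
32 3 35

Output[0,0]: The receptive field on the zero-padded input at this output position is [0 0 0 / 0 3 5 / 0 5 0]. Elementwise product with the kernel and sum: 0·-1 + 0·3 + 0·1 + 0·-1 + 5·3 + 5·2.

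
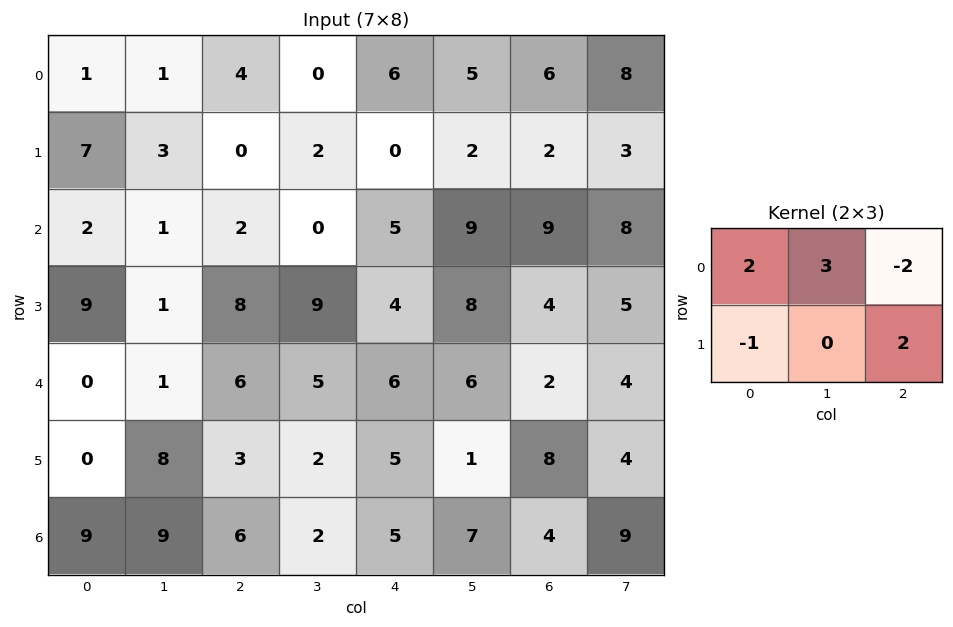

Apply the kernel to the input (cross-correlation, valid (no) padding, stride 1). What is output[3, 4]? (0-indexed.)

The receptive field on the input at this output position is [4 8 4 / 6 6 2]. Elementwise product with the kernel and sum: 4·2 + 8·3 + 4·-2 + 6·-1 + 2·2.

22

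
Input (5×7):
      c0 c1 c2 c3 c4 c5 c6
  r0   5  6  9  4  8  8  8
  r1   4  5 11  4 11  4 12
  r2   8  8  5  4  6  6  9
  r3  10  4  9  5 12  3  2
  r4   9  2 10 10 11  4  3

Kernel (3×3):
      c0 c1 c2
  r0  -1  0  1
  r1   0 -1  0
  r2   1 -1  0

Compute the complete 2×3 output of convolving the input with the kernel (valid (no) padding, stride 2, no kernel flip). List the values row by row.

Output[0,0]: The receptive field on the input at this output position is [5 6 9 / 4 5 11 / 8 8 5]. Elementwise product with the kernel and sum: 5·-1 + 9·1 + 5·-1 + 8·1 + 8·-1.
Output[0,1]: The receptive field on the input at this output position is [9 4 8 / 11 4 11 / 5 4 6]. Elementwise product with the kernel and sum: 9·-1 + 8·1 + 4·-1 + 5·1 + 4·-1.

-1 -4 -4
0 -4 7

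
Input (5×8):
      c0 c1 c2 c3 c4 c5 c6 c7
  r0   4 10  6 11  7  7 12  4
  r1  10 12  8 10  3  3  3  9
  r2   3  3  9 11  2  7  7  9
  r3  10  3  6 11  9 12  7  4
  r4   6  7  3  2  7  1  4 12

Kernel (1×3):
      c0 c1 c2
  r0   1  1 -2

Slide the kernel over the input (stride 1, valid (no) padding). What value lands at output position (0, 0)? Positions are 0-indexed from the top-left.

The receptive field on the input at this output position is [4 10 6]. Elementwise product with the kernel and sum: 4·1 + 10·1 + 6·-2.

2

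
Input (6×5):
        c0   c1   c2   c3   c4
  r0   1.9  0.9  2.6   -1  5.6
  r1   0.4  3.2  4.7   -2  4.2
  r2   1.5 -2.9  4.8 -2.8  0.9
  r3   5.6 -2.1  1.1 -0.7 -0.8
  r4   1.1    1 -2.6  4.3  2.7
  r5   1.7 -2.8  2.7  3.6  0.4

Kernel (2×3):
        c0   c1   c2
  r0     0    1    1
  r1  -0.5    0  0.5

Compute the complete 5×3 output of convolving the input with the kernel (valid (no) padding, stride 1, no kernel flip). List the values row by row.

5.65 -1 4.35
9.55 2.75 0.25
-0.35 2.7 -2.85
-2.85 2.05 1.15
-1.1 4.9 5.85

Output[0,0]: The receptive field on the input at this output position is [1.9 0.9 2.6 / 0.4 3.2 4.7]. Elementwise product with the kernel and sum: 0.9·1 + 2.6·1 + 0.4·-0.5 + 4.7·0.5.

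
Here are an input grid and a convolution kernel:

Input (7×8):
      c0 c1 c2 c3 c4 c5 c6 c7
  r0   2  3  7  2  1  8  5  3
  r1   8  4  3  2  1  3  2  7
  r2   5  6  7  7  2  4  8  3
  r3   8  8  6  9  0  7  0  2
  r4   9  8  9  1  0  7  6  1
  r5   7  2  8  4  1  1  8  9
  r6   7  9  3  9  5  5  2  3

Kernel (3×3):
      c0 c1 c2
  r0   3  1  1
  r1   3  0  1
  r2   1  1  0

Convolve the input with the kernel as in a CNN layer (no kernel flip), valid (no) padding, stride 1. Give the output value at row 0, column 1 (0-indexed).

The receptive field on the input at this output position is [3 7 2 / 4 3 2 / 6 7 7]. Elementwise product with the kernel and sum: 3·3 + 7·1 + 2·1 + 4·3 + 2·1 + 6·1 + 7·1.

45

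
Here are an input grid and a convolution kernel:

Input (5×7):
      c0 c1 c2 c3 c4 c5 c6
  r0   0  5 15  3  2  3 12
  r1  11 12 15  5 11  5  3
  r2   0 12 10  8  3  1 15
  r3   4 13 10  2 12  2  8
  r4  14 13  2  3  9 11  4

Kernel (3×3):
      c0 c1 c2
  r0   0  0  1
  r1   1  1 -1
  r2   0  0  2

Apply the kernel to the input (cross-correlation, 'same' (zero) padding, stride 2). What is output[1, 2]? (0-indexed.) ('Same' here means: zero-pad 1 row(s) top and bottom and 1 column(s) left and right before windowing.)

The receptive field on the zero-padded input at this output position is [5 11 5 / 8 3 1 / 2 12 2]. Elementwise product with the kernel and sum: 5·1 + 8·1 + 3·1 + 1·-1 + 2·2.

19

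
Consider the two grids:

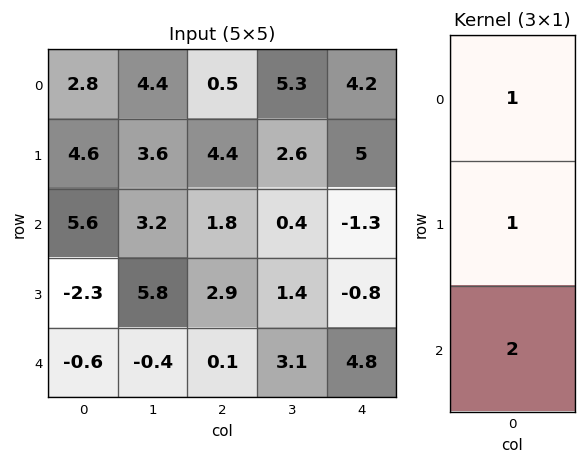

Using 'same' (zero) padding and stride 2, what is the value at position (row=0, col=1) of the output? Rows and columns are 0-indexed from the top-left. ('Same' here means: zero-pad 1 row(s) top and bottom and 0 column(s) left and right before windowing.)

The receptive field on the zero-padded input at this output position is [0 / 0.5 / 4.4]. Elementwise product with the kernel and sum: 0·1 + 0.5·1 + 4.4·2.

9.3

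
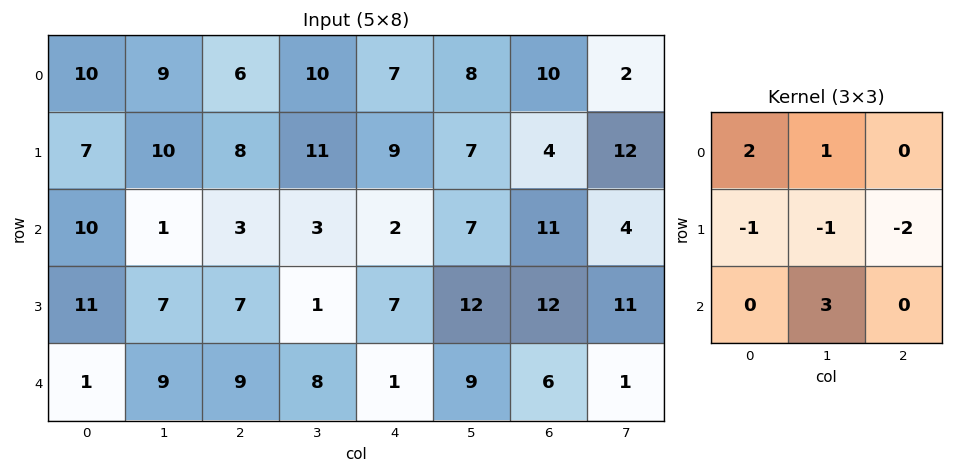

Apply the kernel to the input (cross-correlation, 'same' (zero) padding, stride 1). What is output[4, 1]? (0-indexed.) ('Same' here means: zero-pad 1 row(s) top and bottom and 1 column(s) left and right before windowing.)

The receptive field on the zero-padded input at this output position is [11 7 7 / 1 9 9 / 0 0 0]. Elementwise product with the kernel and sum: 11·2 + 7·1 + 1·-1 + 9·-1 + 9·-2 + 0·3.

1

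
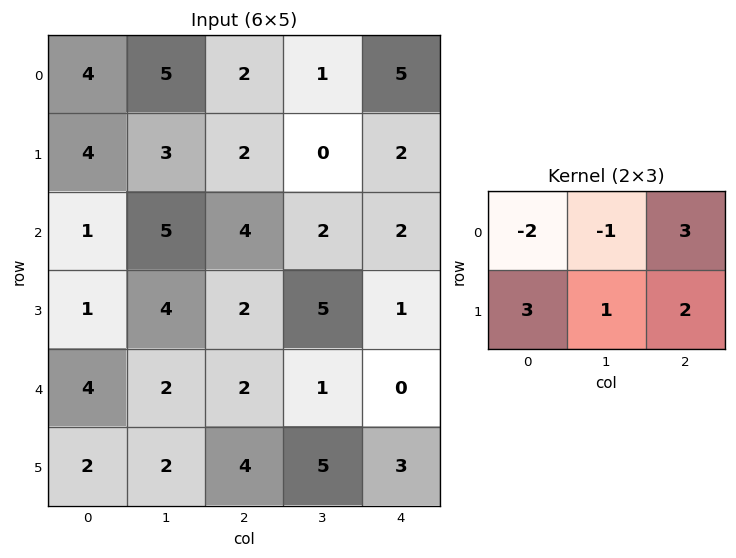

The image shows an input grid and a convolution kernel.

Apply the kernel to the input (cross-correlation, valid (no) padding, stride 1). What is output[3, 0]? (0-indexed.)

The receptive field on the input at this output position is [1 4 2 / 4 2 2]. Elementwise product with the kernel and sum: 1·-2 + 4·-1 + 2·3 + 4·3 + 2·1 + 2·2.

18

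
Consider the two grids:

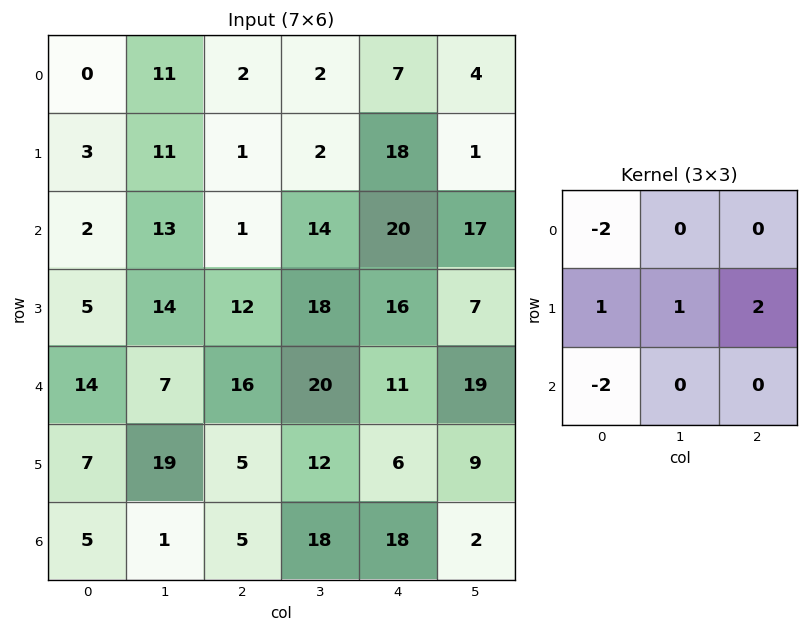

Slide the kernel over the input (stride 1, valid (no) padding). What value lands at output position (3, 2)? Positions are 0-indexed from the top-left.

The receptive field on the input at this output position is [12 18 16 / 16 20 11 / 5 12 6]. Elementwise product with the kernel and sum: 12·-2 + 16·1 + 20·1 + 11·2 + 5·-2.

24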